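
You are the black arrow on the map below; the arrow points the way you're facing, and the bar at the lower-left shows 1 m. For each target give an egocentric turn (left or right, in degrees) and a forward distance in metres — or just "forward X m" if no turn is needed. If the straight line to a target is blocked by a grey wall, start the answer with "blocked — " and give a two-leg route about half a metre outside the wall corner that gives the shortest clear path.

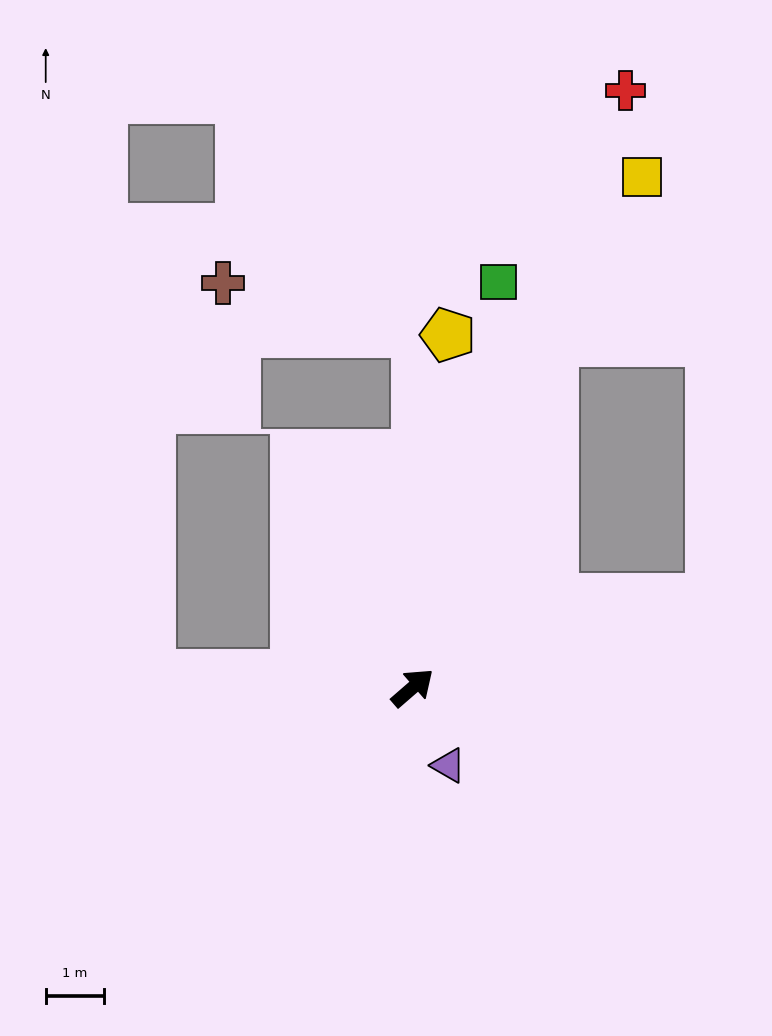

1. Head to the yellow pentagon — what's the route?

turn left 43°, forward 6.0 m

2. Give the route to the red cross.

turn left 29°, forward 10.8 m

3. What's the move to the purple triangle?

turn right 106°, forward 1.5 m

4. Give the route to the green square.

turn left 37°, forward 7.1 m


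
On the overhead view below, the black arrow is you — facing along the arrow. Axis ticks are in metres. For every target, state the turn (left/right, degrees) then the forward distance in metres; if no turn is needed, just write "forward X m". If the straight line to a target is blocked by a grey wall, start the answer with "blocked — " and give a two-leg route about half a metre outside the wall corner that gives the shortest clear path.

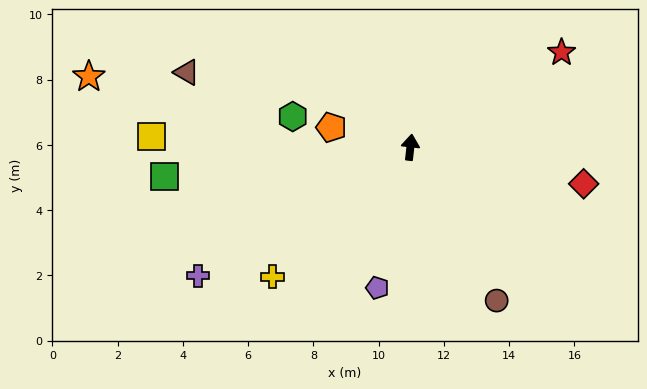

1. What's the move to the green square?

turn left 103°, forward 7.6 m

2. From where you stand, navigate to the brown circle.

turn right 144°, forward 5.4 m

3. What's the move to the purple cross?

turn left 128°, forward 7.6 m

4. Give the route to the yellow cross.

turn left 140°, forward 5.8 m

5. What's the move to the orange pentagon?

turn left 82°, forward 2.5 m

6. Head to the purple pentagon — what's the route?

turn left 173°, forward 4.4 m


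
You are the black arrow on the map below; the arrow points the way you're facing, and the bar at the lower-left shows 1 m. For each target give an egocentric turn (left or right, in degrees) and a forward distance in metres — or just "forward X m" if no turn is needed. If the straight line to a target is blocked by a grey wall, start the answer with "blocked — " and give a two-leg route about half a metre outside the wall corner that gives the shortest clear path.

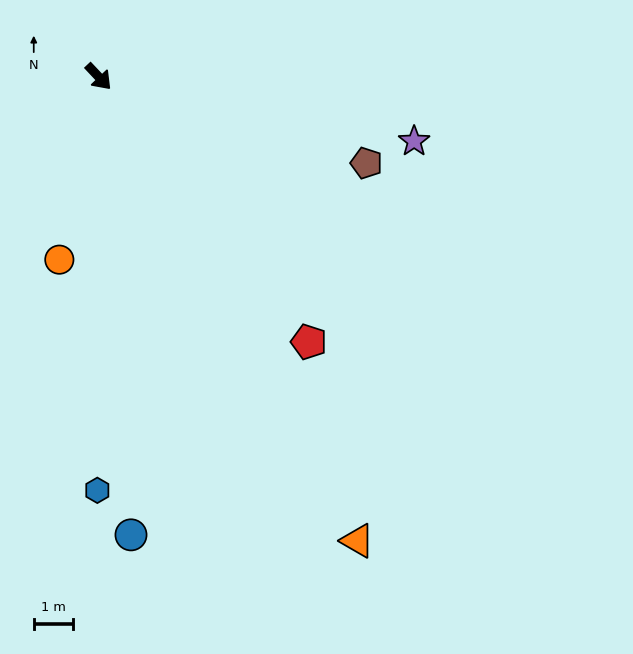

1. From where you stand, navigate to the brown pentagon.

turn left 29°, forward 7.2 m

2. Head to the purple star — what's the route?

turn left 35°, forward 8.2 m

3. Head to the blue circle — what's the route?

turn right 39°, forward 11.8 m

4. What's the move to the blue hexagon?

turn right 43°, forward 10.6 m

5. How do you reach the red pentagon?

turn right 5°, forward 8.7 m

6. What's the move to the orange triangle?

turn right 14°, forward 13.6 m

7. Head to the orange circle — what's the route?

turn right 55°, forward 4.8 m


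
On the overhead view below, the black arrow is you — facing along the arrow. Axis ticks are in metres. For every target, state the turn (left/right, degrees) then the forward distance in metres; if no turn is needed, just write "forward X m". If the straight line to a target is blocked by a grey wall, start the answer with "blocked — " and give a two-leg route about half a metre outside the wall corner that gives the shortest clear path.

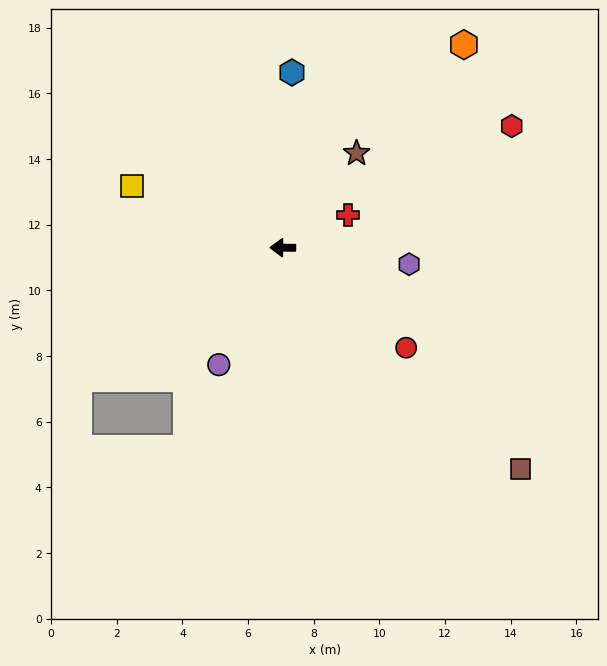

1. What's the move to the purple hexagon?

turn left 173°, forward 3.9 m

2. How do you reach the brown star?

turn right 127°, forward 3.7 m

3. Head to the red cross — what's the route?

turn right 153°, forward 2.2 m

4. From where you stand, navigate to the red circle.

turn left 141°, forward 4.8 m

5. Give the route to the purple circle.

turn left 62°, forward 4.1 m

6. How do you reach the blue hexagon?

turn right 92°, forward 5.3 m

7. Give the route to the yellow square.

turn right 22°, forward 5.0 m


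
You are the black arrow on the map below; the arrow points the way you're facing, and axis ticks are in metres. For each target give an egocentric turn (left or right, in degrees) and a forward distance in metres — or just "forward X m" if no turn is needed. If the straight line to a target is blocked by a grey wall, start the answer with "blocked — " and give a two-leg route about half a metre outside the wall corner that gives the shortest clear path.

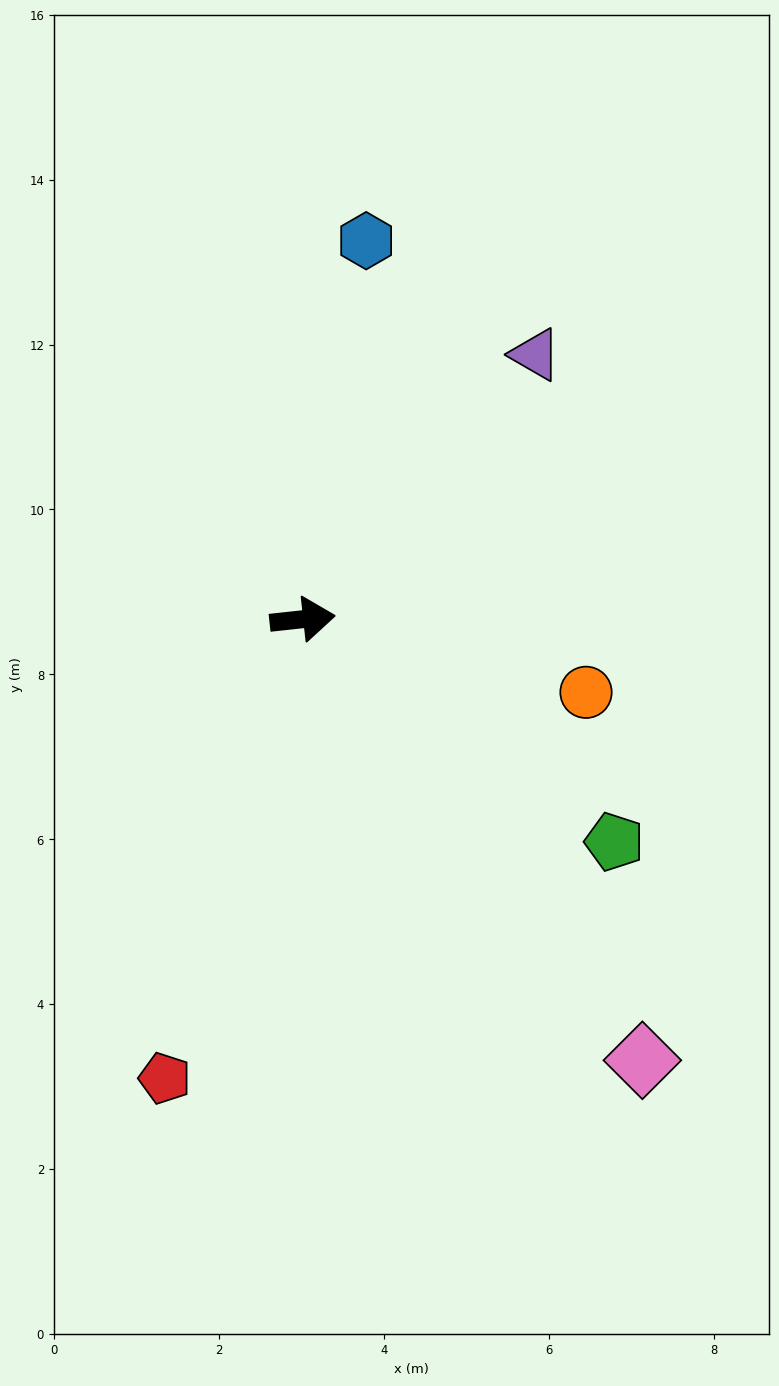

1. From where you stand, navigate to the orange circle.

turn right 21°, forward 3.6 m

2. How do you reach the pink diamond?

turn right 59°, forward 6.8 m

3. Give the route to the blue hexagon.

turn left 74°, forward 4.7 m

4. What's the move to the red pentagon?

turn right 113°, forward 5.8 m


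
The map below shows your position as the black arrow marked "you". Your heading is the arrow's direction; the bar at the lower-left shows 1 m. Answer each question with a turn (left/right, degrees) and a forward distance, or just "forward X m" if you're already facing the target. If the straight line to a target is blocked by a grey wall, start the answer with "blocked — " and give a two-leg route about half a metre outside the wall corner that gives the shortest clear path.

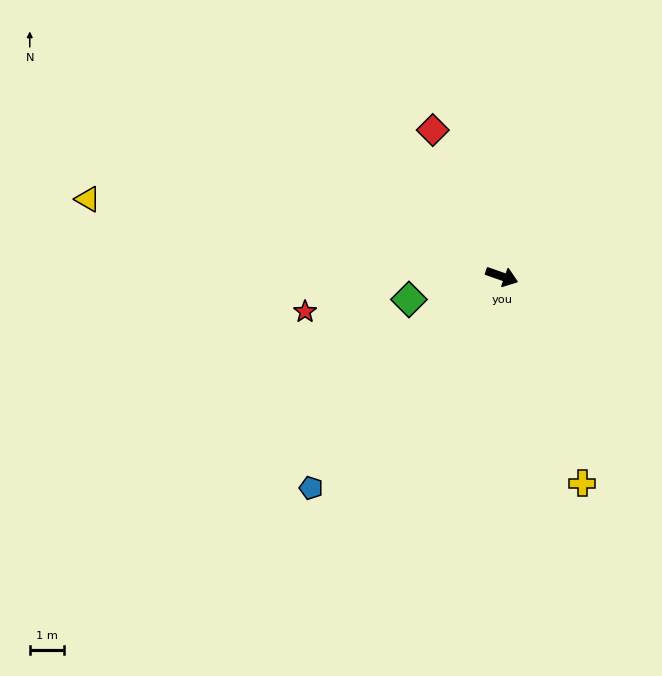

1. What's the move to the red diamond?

turn left 135°, forward 4.7 m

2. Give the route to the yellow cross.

turn right 49°, forward 6.4 m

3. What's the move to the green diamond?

turn right 147°, forward 2.8 m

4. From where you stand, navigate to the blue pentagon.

turn right 113°, forward 8.3 m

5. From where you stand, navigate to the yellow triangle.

turn right 171°, forward 12.2 m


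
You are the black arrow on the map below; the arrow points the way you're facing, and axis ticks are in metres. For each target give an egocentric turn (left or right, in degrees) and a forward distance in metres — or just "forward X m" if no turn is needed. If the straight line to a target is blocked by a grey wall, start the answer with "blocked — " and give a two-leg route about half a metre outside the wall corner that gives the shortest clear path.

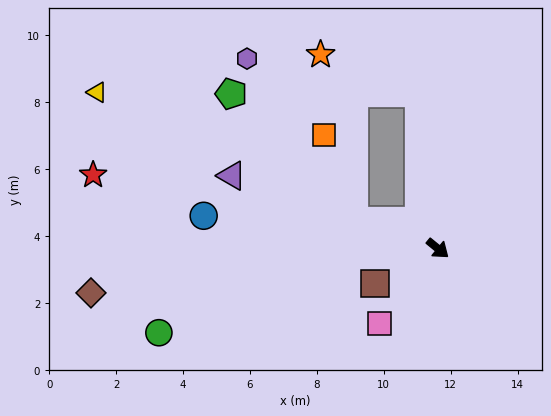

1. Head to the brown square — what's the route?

turn right 112°, forward 2.1 m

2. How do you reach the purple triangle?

turn right 160°, forward 6.5 m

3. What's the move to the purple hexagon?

blocked — turn right 159°, forward 2.6 m, then turn right 38°, forward 5.8 m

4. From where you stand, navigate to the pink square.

turn right 89°, forward 2.8 m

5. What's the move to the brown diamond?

turn right 133°, forward 10.5 m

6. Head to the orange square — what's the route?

blocked — turn right 159°, forward 2.6 m, then turn right 53°, forward 2.7 m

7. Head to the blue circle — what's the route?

turn right 149°, forward 7.1 m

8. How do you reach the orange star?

blocked — turn left 136°, forward 4.7 m, then turn left 62°, forward 3.2 m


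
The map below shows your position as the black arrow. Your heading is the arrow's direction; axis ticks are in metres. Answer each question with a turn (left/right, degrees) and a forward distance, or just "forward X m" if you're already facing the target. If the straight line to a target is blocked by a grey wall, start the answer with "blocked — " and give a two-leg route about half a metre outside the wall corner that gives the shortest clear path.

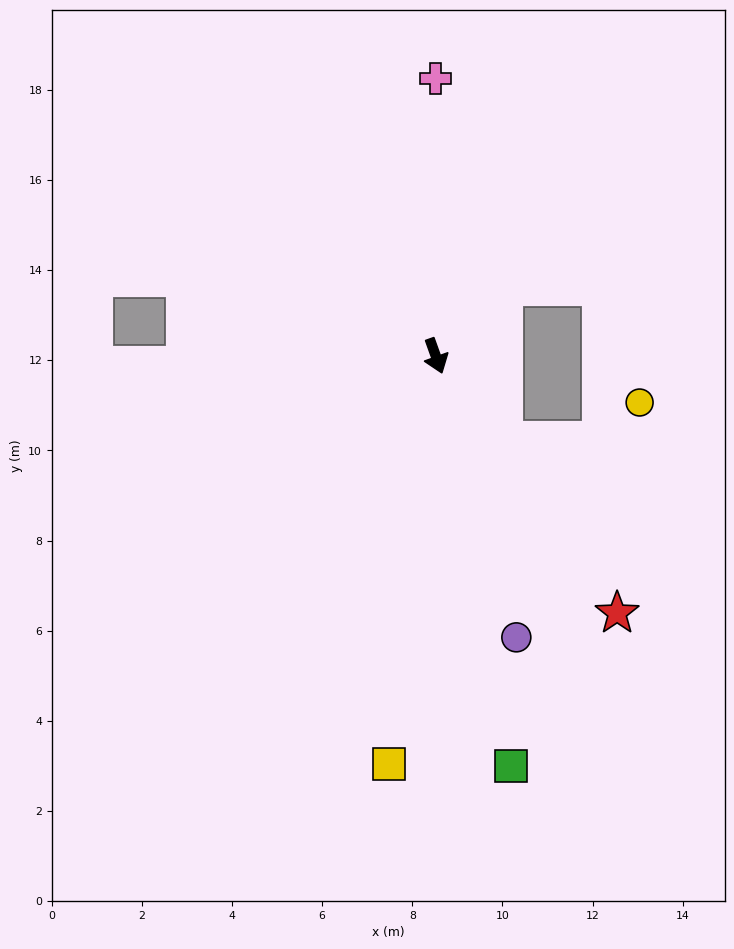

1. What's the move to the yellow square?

turn right 26°, forward 9.1 m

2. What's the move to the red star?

turn left 15°, forward 7.0 m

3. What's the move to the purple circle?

turn right 4°, forward 6.5 m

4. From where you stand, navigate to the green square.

turn right 9°, forward 9.2 m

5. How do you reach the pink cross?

turn left 160°, forward 6.2 m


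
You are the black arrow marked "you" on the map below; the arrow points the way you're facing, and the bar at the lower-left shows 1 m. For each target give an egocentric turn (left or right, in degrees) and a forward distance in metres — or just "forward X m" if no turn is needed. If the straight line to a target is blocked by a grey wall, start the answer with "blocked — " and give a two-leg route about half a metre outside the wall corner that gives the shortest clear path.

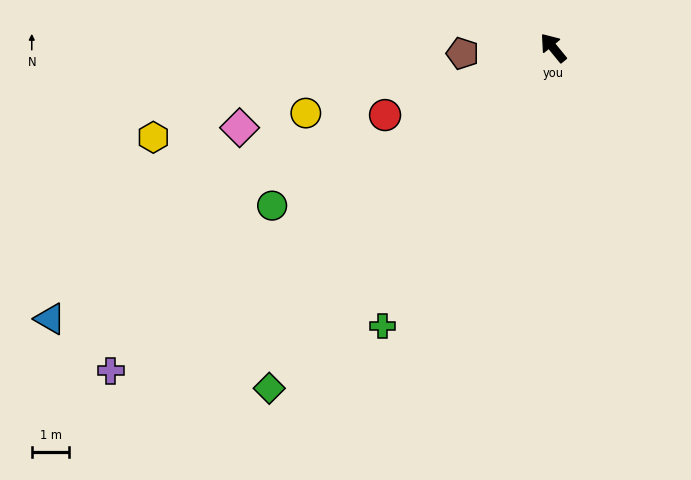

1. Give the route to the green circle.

turn left 80°, forward 8.6 m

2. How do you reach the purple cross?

turn left 87°, forward 14.6 m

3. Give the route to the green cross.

turn left 109°, forward 8.7 m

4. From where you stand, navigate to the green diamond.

turn left 101°, forward 11.8 m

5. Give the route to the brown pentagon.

turn left 54°, forward 2.4 m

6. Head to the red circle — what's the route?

turn left 73°, forward 4.8 m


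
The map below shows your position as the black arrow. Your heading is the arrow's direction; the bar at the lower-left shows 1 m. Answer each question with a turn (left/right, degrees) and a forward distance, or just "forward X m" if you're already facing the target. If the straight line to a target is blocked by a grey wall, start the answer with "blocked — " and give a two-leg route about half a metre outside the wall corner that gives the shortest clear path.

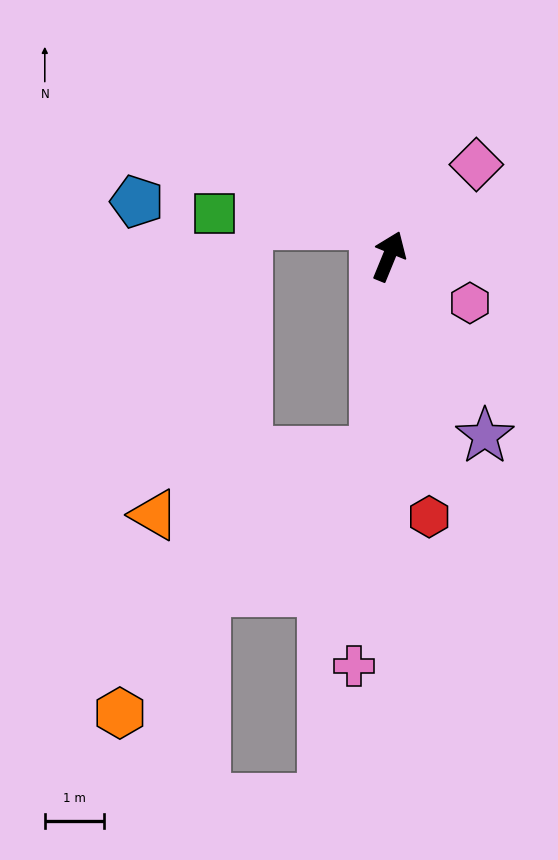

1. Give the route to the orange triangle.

blocked — turn right 162°, forward 3.3 m, then turn right 70°, forward 3.9 m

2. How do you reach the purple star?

turn right 130°, forward 3.5 m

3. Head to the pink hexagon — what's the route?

turn right 98°, forward 1.6 m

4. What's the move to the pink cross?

turn right 163°, forward 7.0 m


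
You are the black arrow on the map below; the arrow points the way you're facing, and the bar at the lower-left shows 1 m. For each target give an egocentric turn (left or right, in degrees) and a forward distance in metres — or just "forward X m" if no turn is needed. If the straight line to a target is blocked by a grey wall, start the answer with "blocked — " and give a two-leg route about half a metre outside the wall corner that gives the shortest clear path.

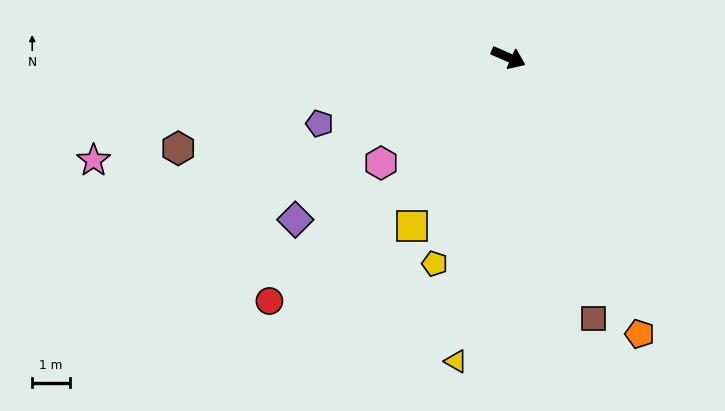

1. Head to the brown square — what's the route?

turn right 48°, forward 7.3 m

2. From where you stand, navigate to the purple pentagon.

turn right 137°, forward 5.3 m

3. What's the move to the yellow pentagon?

turn right 86°, forward 5.8 m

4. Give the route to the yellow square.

turn right 96°, forward 5.2 m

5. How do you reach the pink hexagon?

turn right 117°, forward 4.4 m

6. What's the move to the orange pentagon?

turn right 41°, forward 8.2 m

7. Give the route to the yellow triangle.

turn right 76°, forward 8.2 m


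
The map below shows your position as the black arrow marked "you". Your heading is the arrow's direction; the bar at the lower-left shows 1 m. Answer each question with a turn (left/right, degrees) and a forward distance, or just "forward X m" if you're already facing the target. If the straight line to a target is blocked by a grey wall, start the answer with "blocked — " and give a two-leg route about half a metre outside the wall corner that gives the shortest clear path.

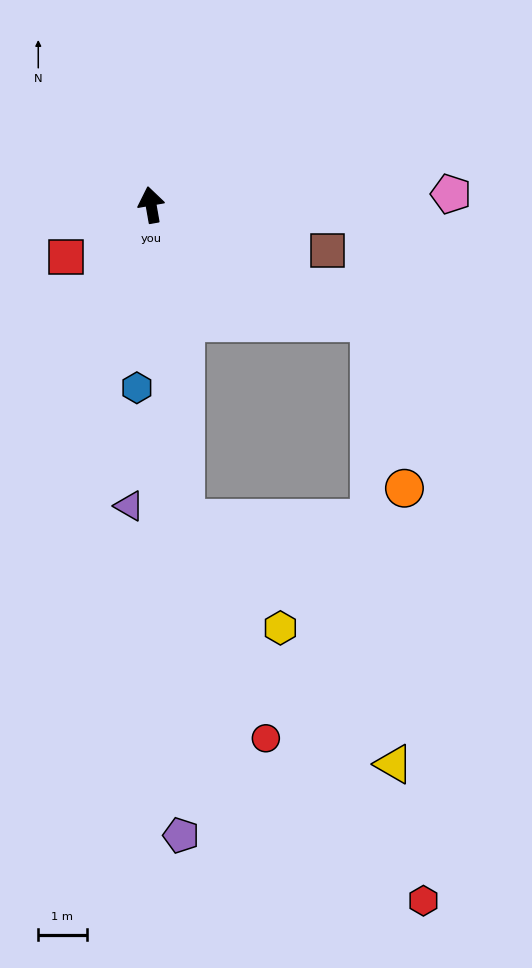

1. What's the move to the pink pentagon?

turn right 98°, forward 6.2 m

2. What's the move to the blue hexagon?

turn left 166°, forward 3.8 m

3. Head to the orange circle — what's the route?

blocked — turn right 128°, forward 5.1 m, then turn right 50°, forward 3.5 m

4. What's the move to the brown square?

turn right 114°, forward 3.8 m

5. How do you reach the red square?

turn left 112°, forward 2.1 m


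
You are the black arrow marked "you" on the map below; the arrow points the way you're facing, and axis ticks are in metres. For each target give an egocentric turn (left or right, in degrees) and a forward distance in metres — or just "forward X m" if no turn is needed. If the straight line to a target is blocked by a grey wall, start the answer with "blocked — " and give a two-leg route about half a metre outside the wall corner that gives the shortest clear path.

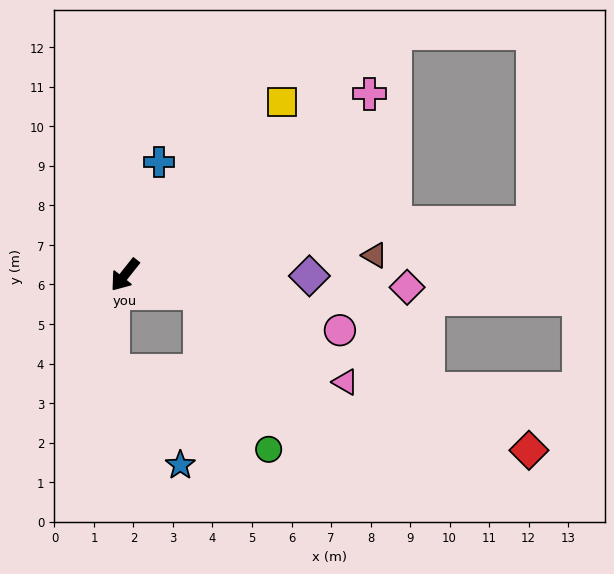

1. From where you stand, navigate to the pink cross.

turn left 165°, forward 7.7 m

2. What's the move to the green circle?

blocked — turn left 115°, forward 2.0 m, then turn right 53°, forward 4.3 m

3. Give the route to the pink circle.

turn left 114°, forward 5.6 m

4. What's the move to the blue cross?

turn right 158°, forward 3.0 m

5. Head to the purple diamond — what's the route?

turn left 128°, forward 4.7 m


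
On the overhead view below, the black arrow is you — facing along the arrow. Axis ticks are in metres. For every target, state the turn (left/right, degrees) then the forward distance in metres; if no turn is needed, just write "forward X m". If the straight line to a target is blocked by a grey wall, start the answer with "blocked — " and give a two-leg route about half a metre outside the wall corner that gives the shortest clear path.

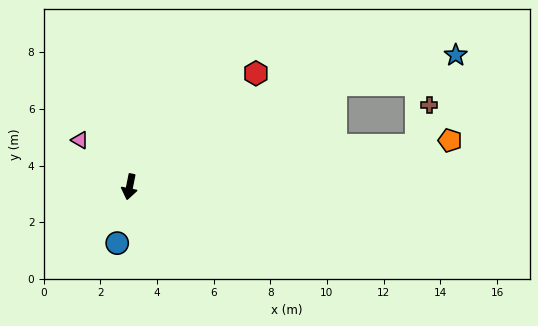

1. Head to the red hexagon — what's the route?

turn left 143°, forward 6.0 m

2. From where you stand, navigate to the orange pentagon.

turn left 109°, forward 11.4 m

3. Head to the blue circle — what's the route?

forward 2.0 m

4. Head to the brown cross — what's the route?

blocked — turn left 109°, forward 10.2 m, then turn left 65°, forward 1.5 m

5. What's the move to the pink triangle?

turn right 122°, forward 2.4 m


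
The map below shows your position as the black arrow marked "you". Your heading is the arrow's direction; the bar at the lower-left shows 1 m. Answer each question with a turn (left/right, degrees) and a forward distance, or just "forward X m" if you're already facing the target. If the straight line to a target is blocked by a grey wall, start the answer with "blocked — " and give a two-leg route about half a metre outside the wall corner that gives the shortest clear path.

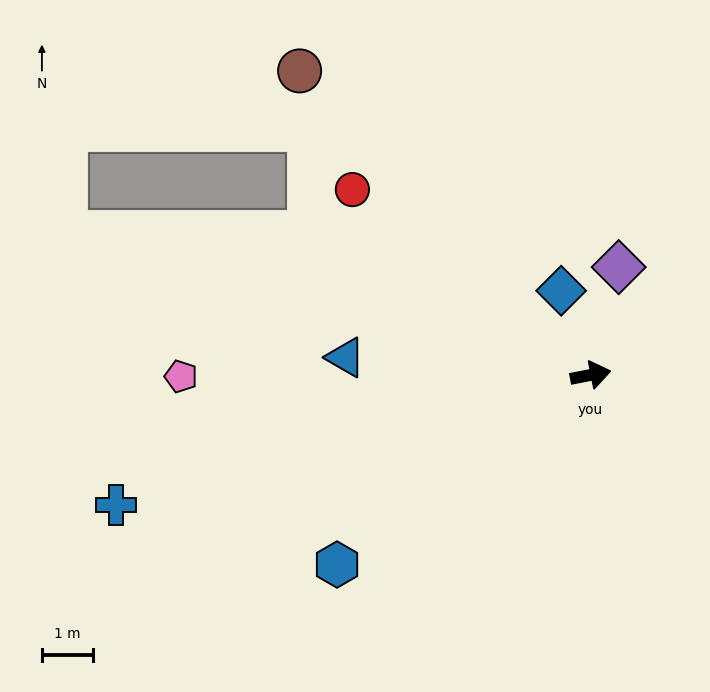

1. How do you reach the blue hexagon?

turn right 154°, forward 6.1 m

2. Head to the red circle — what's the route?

turn left 131°, forward 5.9 m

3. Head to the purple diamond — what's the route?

turn left 64°, forward 2.2 m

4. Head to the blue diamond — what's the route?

turn left 98°, forward 1.7 m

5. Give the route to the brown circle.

turn left 123°, forward 8.2 m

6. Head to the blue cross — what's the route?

turn right 176°, forward 9.6 m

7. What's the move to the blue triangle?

turn left 165°, forward 4.8 m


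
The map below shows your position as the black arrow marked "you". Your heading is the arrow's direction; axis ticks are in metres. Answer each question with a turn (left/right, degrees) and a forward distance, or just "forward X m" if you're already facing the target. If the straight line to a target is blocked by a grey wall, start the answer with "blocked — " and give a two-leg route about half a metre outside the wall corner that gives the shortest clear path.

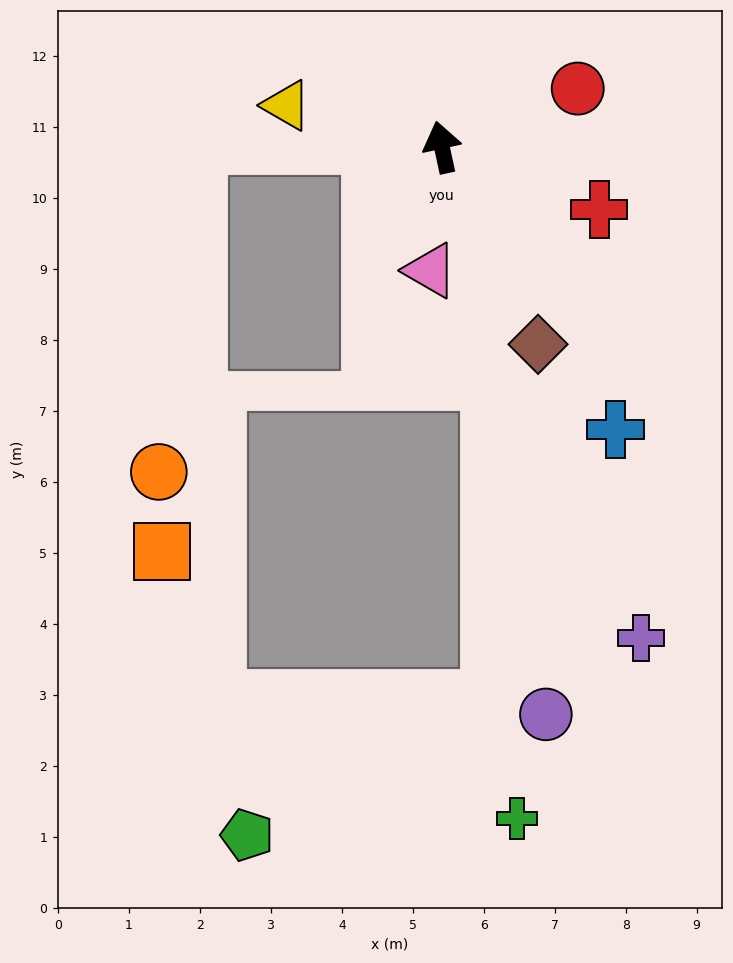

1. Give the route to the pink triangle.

turn left 162°, forward 1.7 m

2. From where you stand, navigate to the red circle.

turn right 79°, forward 2.1 m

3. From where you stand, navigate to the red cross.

turn right 124°, forward 2.4 m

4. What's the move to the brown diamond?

turn right 166°, forward 3.1 m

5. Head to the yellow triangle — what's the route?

turn left 63°, forward 2.3 m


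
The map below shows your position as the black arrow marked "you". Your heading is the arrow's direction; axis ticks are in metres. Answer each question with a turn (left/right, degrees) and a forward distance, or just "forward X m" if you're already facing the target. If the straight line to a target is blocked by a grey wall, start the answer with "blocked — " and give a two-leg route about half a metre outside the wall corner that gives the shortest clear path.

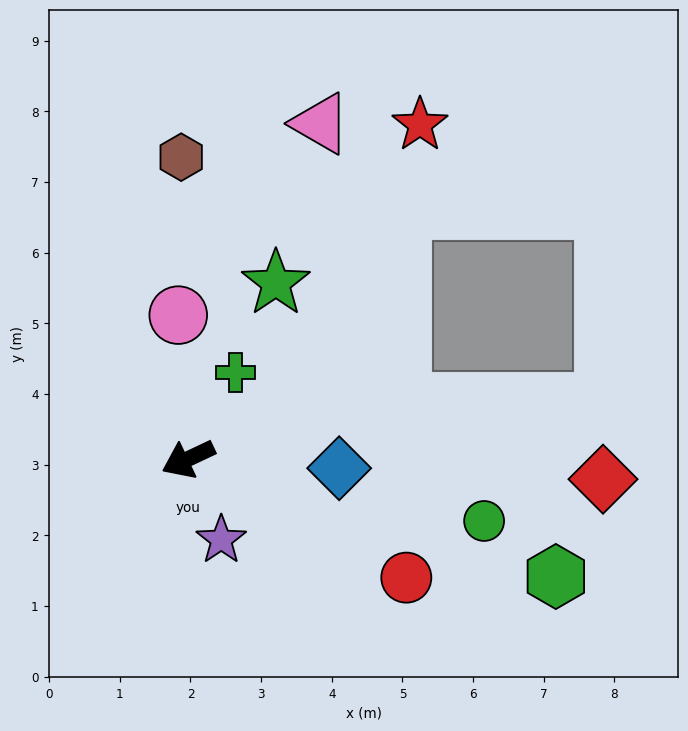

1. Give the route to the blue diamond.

turn left 151°, forward 2.1 m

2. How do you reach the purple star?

turn left 87°, forward 1.2 m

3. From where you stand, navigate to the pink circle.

turn right 111°, forward 2.0 m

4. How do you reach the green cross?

turn right 144°, forward 1.4 m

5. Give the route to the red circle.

turn left 126°, forward 3.5 m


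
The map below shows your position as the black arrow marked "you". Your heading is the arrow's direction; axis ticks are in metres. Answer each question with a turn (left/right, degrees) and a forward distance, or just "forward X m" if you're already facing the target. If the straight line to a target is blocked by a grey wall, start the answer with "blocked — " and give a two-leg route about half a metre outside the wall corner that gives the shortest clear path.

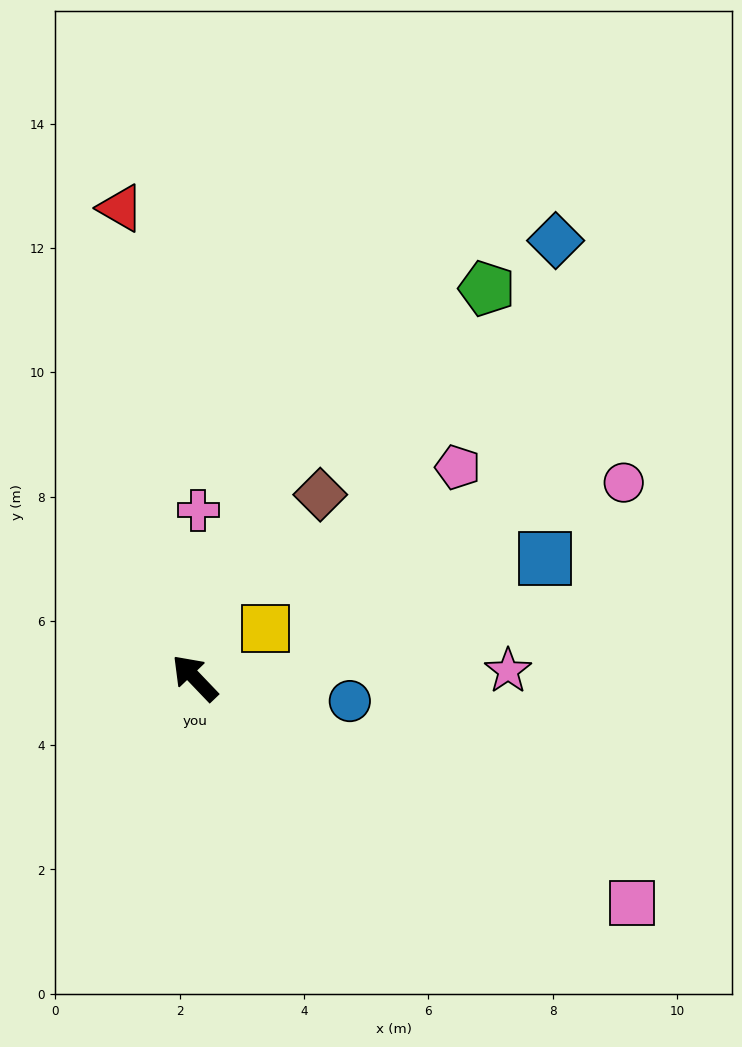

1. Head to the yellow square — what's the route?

turn right 99°, forward 1.4 m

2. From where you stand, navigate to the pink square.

turn right 161°, forward 7.9 m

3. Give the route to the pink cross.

turn right 45°, forward 2.7 m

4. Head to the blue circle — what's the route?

turn right 142°, forward 2.5 m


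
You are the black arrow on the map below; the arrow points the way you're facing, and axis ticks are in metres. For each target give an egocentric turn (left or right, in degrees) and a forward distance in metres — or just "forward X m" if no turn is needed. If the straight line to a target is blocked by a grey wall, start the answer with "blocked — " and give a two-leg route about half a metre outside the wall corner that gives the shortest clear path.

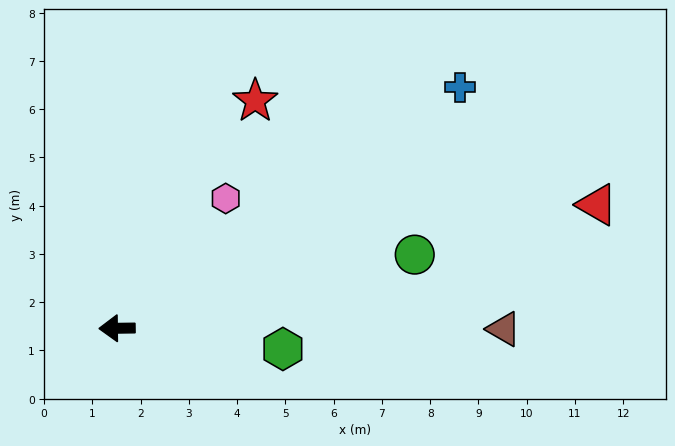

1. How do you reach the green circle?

turn right 167°, forward 6.4 m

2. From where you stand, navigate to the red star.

turn right 122°, forward 5.5 m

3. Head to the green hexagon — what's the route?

turn left 172°, forward 3.5 m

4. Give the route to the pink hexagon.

turn right 131°, forward 3.5 m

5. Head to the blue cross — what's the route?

turn right 146°, forward 8.7 m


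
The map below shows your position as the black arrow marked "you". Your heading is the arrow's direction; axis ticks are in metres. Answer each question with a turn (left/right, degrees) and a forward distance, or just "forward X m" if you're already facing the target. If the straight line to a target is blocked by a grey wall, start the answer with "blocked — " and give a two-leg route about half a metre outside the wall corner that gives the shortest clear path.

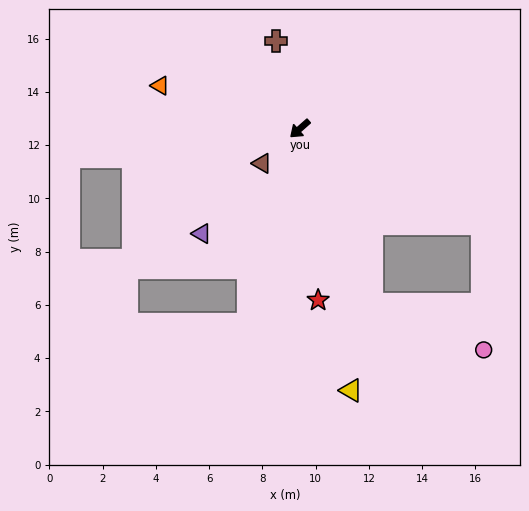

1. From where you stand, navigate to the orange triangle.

turn right 58°, forward 5.5 m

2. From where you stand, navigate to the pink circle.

blocked — turn left 71°, forward 7.1 m, then turn left 46°, forward 4.5 m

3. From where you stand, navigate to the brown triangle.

forward 1.9 m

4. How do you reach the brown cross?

turn right 116°, forward 3.4 m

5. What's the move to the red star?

turn left 55°, forward 6.5 m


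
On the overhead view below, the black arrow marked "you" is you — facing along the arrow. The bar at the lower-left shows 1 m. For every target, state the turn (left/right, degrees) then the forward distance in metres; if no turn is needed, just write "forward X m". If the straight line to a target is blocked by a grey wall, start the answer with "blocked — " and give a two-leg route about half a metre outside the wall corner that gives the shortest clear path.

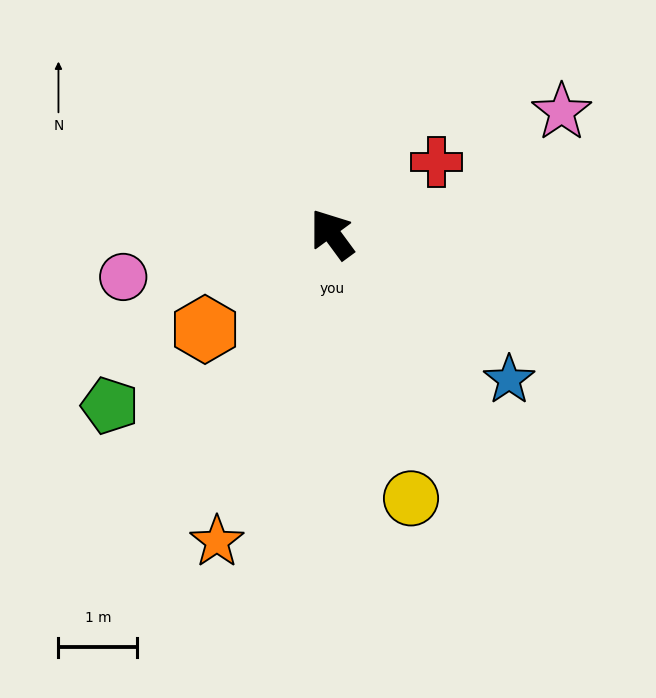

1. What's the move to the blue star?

turn right 166°, forward 2.9 m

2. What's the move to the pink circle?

turn left 65°, forward 2.7 m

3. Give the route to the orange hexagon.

turn left 91°, forward 2.0 m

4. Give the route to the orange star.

turn left 123°, forward 4.2 m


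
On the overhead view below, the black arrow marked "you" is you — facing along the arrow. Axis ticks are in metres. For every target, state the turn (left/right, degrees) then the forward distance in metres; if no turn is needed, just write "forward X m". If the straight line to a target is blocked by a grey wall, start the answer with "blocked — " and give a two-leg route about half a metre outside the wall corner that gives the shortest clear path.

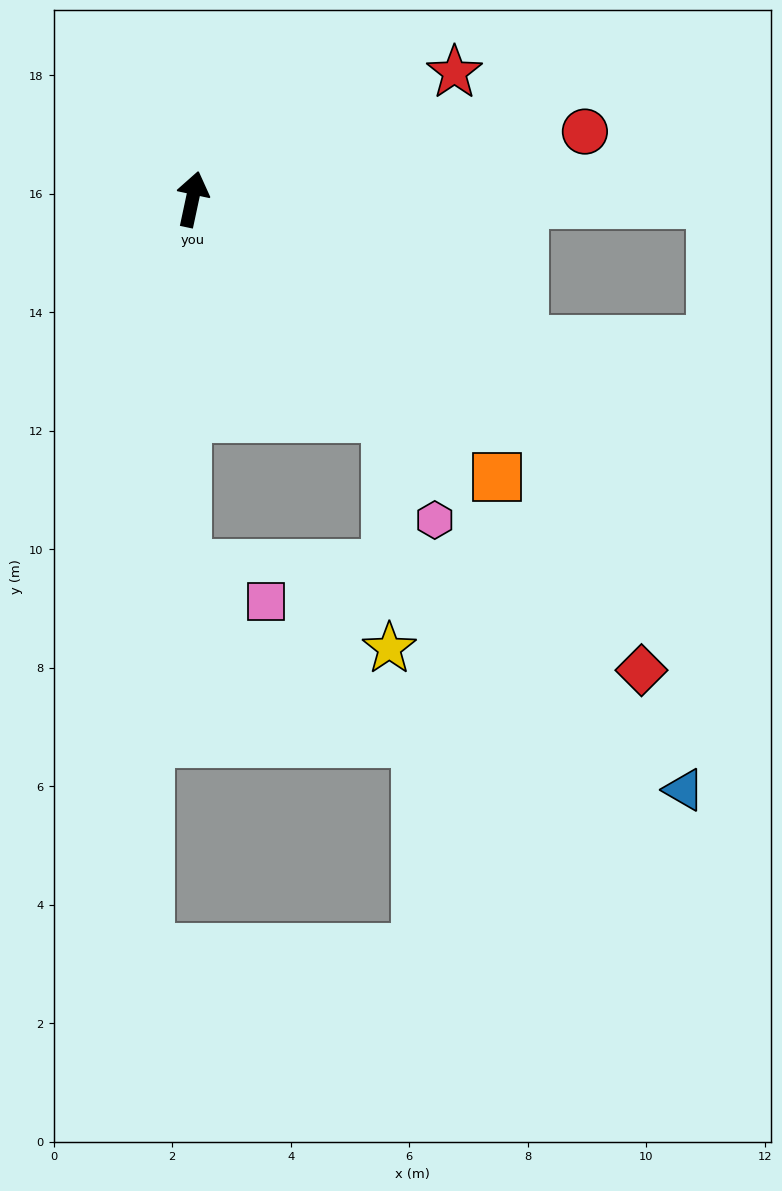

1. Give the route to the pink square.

blocked — turn right 169°, forward 6.2 m, then turn left 66°, forward 1.5 m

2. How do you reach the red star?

turn right 52°, forward 4.9 m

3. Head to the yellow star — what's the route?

blocked — turn right 126°, forward 4.9 m, then turn right 41°, forward 3.9 m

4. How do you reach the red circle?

turn right 68°, forward 6.7 m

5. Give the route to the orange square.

turn right 120°, forward 7.0 m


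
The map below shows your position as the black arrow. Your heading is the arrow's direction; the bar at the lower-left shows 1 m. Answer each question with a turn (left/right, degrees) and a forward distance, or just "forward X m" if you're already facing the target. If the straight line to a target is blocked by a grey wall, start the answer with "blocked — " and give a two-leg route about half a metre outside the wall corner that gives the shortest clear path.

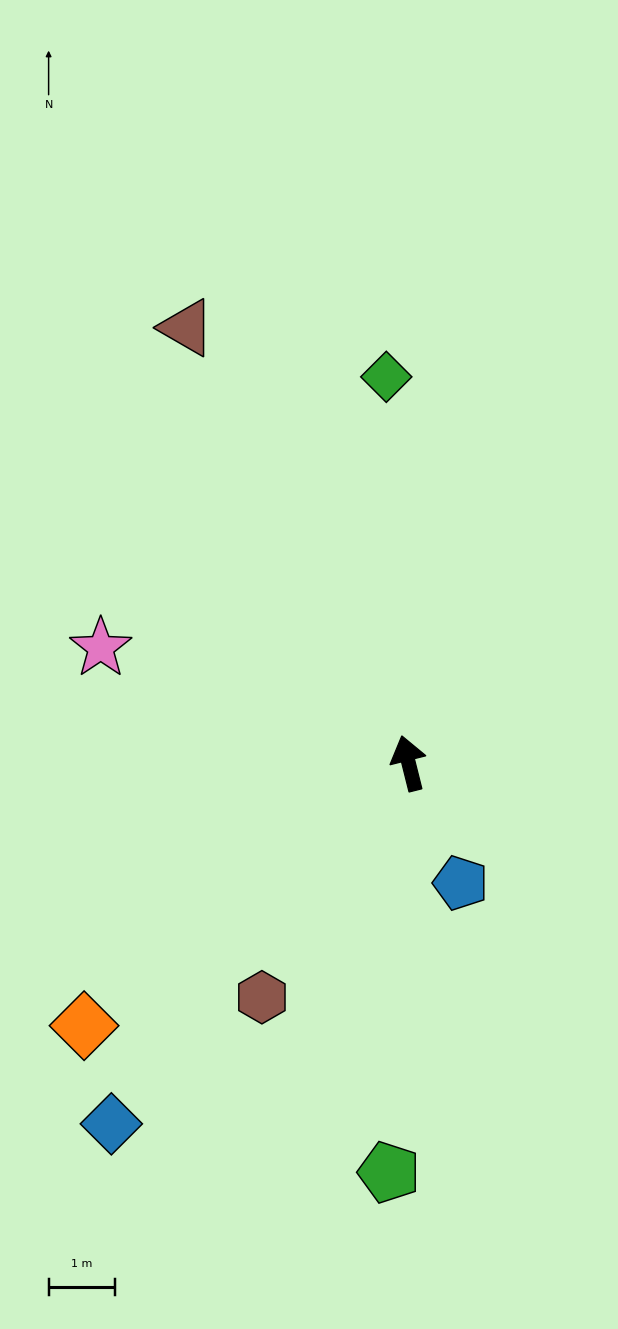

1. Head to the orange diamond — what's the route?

turn left 115°, forward 6.3 m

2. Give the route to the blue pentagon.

turn right 171°, forward 2.0 m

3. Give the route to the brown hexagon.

turn left 134°, forward 4.2 m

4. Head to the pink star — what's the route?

turn left 55°, forward 5.0 m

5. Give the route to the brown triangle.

turn left 13°, forward 7.4 m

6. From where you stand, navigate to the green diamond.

turn right 11°, forward 5.8 m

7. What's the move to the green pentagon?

turn left 163°, forward 6.2 m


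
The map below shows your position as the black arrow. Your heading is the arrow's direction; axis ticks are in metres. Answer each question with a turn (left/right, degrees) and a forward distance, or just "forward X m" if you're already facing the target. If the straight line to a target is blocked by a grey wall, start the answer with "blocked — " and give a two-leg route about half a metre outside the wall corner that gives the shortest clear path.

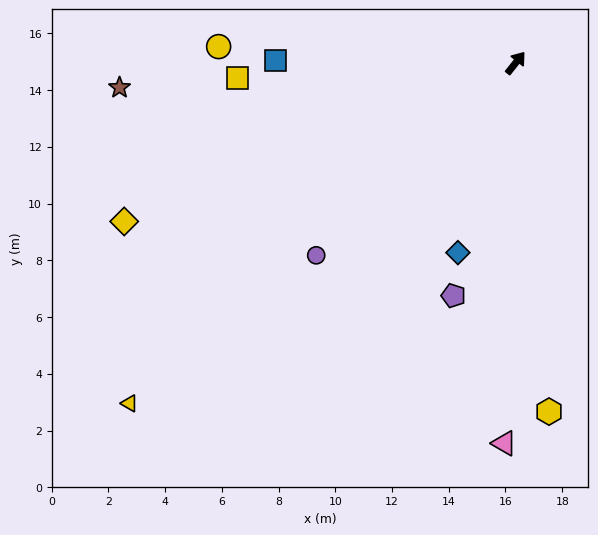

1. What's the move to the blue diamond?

turn right 158°, forward 7.0 m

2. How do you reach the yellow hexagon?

turn right 136°, forward 12.3 m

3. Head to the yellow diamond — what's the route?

turn left 150°, forward 14.9 m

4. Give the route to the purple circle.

turn left 172°, forward 9.8 m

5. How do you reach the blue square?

turn left 128°, forward 8.5 m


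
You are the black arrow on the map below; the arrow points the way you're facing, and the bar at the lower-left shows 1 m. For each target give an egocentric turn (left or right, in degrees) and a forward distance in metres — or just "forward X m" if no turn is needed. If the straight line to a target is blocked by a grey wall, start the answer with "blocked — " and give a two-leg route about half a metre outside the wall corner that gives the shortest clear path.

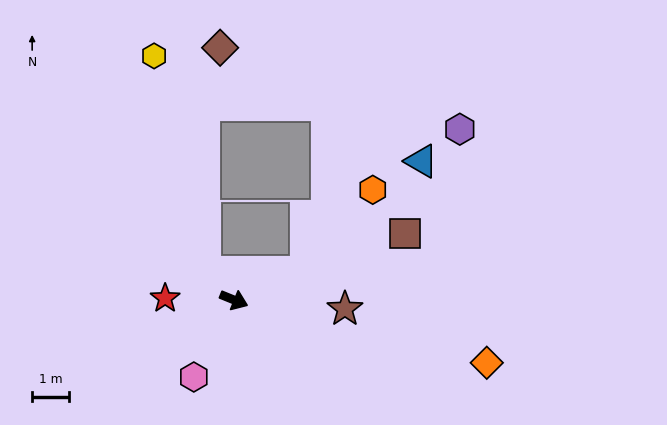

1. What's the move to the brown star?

turn left 18°, forward 3.0 m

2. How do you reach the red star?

turn right 159°, forward 1.9 m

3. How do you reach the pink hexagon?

turn right 95°, forward 2.3 m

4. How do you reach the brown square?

turn left 43°, forward 4.9 m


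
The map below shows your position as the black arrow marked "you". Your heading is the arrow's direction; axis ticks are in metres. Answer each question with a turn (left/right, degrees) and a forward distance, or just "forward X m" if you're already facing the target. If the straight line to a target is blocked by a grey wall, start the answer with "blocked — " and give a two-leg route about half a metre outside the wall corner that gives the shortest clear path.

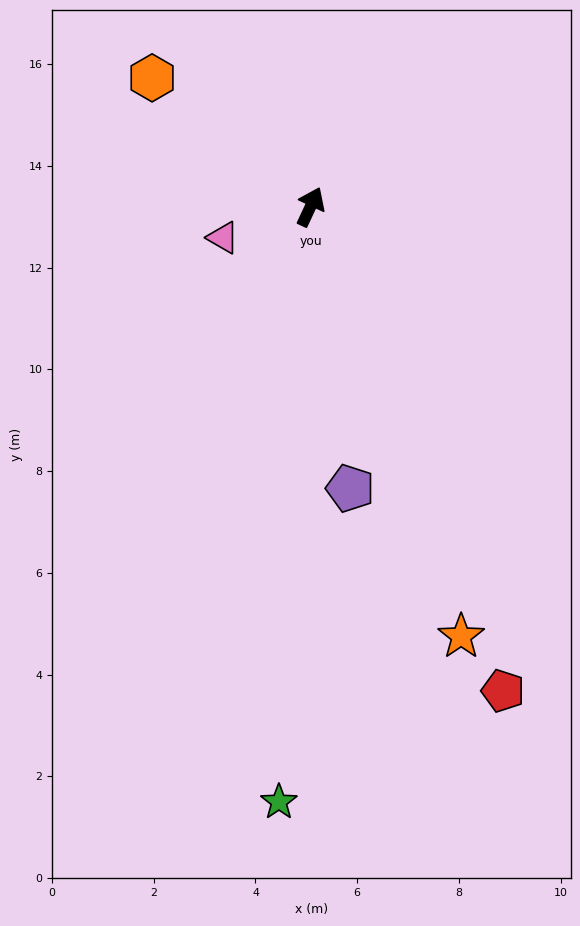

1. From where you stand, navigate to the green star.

turn right 158°, forward 11.7 m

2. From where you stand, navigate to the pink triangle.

turn left 134°, forward 1.8 m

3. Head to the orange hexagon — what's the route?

turn left 76°, forward 4.0 m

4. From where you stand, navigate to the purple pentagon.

turn right 147°, forward 5.6 m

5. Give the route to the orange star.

turn right 136°, forward 9.0 m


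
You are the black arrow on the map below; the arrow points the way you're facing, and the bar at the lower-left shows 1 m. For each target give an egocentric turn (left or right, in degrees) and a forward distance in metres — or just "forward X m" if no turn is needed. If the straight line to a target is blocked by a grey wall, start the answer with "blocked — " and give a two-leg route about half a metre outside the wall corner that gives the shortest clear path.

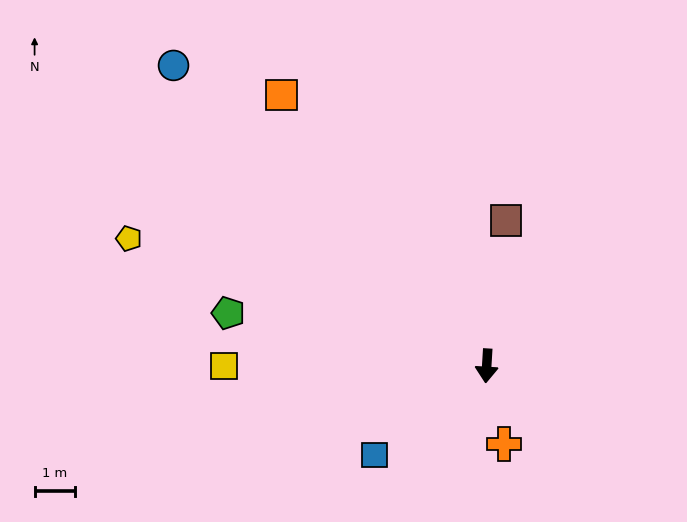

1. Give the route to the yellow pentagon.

turn right 106°, forward 9.4 m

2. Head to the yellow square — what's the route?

turn right 86°, forward 6.5 m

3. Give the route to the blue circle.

turn right 130°, forward 10.8 m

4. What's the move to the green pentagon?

turn right 98°, forward 6.6 m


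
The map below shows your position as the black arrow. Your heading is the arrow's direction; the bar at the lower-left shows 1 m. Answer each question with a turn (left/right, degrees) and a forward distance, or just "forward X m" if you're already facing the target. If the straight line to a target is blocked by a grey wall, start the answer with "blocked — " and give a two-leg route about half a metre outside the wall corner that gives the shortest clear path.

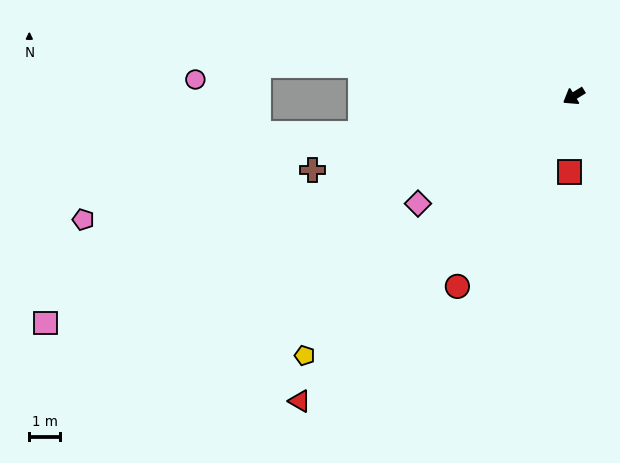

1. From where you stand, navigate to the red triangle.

turn left 16°, forward 13.3 m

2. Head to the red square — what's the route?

turn left 55°, forward 2.5 m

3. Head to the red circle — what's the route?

turn left 27°, forward 7.2 m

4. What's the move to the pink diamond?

turn left 3°, forward 6.1 m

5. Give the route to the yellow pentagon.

turn left 12°, forward 12.1 m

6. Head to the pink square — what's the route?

turn right 8°, forward 18.7 m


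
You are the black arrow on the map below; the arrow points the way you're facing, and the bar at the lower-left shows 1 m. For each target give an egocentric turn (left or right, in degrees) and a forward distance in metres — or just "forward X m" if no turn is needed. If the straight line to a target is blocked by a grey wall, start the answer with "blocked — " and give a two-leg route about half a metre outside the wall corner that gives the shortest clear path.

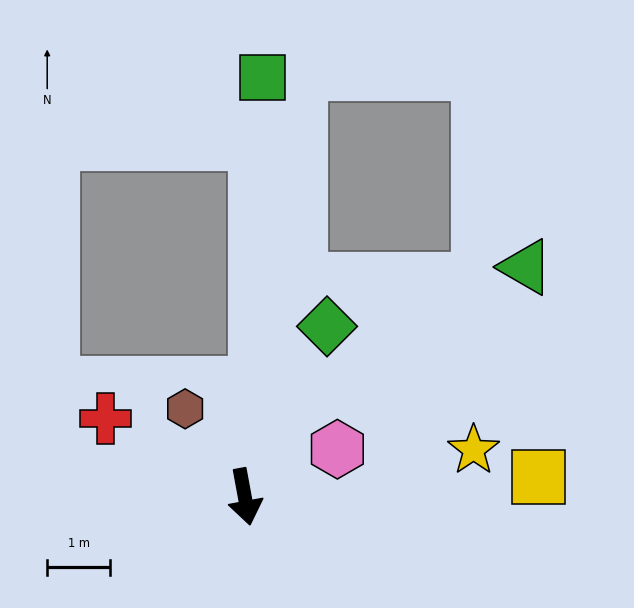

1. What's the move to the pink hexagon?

turn left 107°, forward 1.6 m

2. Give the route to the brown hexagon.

turn right 156°, forward 1.7 m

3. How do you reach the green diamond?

turn left 144°, forward 3.0 m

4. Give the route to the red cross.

turn right 130°, forward 2.5 m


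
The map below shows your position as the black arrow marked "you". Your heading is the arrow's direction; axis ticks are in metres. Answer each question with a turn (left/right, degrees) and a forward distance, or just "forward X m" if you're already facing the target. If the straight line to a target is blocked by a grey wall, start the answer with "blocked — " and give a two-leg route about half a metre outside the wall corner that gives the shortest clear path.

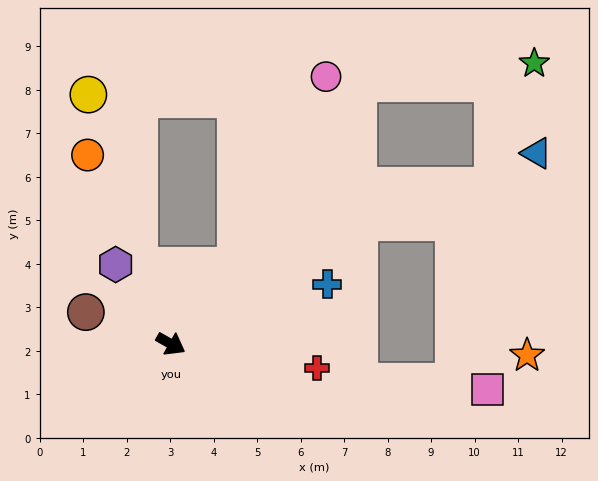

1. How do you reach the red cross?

turn left 20°, forward 3.4 m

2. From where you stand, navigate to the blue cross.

turn left 50°, forward 3.8 m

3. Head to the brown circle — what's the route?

turn right 171°, forward 2.1 m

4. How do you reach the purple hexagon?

turn left 154°, forward 2.2 m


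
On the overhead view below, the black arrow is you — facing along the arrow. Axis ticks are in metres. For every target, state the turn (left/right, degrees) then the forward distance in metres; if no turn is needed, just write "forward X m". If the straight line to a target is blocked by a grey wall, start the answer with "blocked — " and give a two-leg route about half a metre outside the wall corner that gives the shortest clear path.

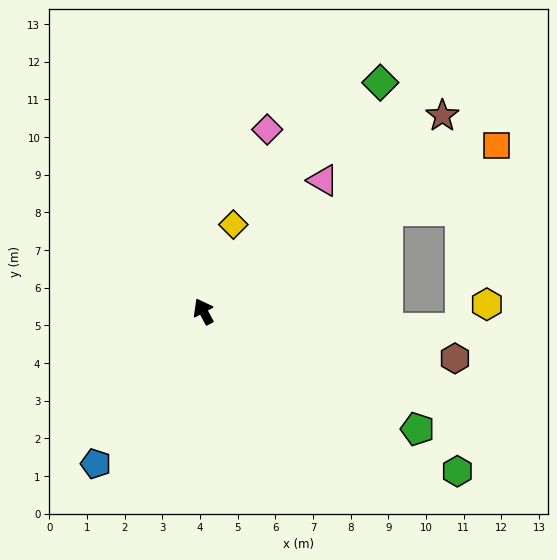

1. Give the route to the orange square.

turn right 89°, forward 8.9 m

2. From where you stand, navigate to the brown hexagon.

turn right 129°, forward 6.8 m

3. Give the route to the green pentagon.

turn right 147°, forward 6.5 m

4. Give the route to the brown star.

turn right 79°, forward 8.2 m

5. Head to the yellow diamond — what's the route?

turn right 47°, forward 2.4 m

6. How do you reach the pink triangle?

turn right 71°, forward 4.7 m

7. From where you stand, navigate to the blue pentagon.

turn left 117°, forward 5.0 m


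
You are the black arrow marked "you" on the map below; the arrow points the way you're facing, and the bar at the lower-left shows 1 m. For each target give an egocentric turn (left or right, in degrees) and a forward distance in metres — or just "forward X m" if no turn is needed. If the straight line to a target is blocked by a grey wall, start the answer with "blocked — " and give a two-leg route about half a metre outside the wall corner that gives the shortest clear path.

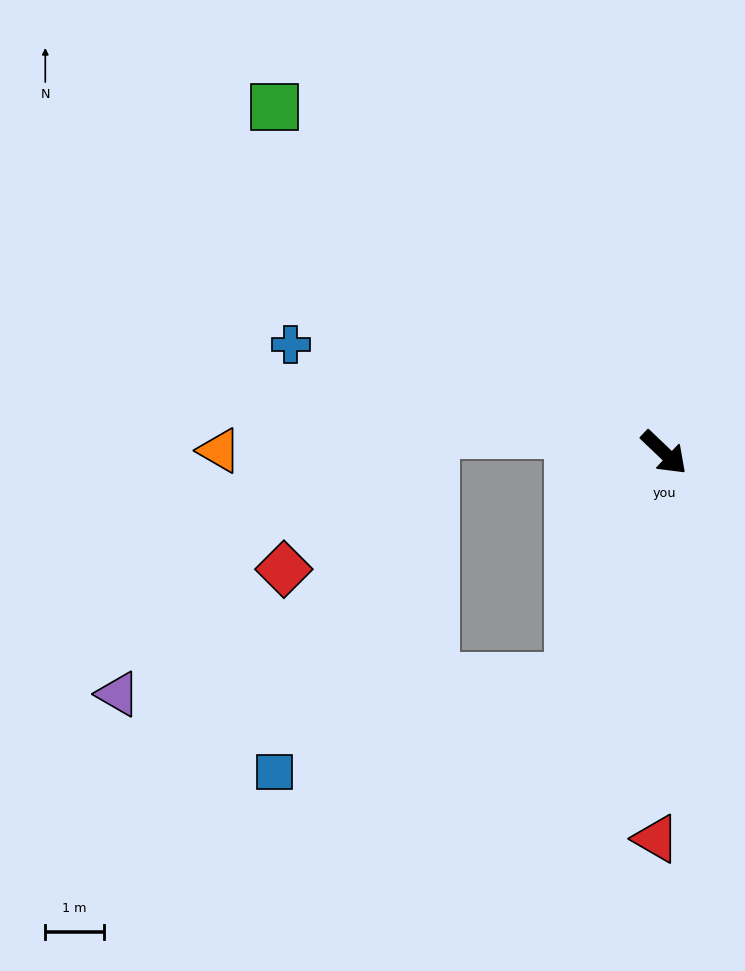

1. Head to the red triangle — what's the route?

turn right 48°, forward 6.6 m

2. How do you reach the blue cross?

turn right 153°, forward 6.6 m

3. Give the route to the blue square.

blocked — turn right 69°, forward 4.2 m, then turn right 50°, forward 5.3 m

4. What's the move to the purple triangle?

blocked — turn right 69°, forward 4.2 m, then turn right 65°, forward 7.7 m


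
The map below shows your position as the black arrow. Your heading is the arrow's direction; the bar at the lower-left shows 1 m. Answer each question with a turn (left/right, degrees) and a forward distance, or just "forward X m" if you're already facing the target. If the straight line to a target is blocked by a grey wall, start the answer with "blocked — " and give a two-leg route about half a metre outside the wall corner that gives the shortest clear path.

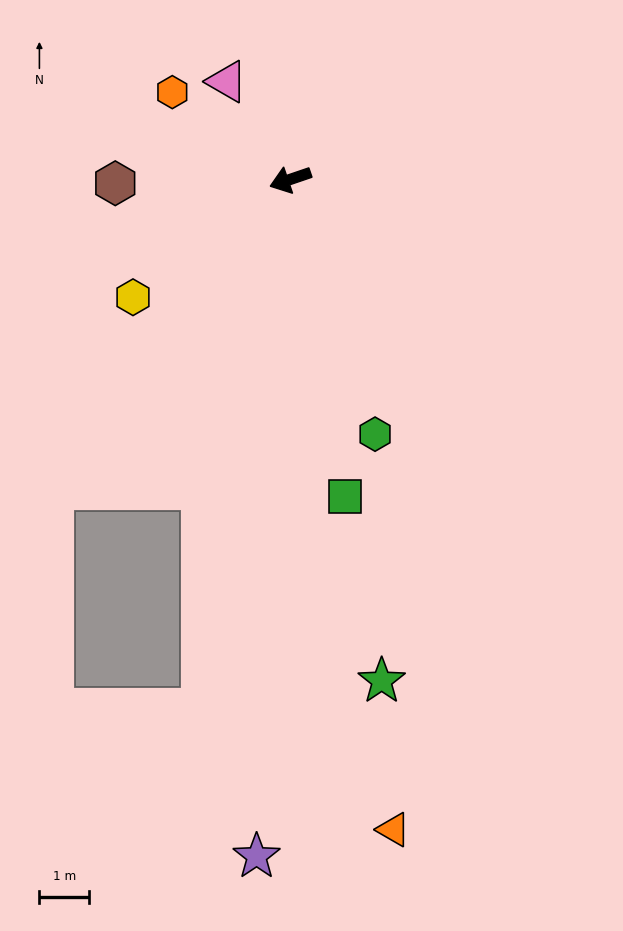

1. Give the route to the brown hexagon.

turn right 18°, forward 3.5 m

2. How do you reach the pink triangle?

turn right 76°, forward 2.3 m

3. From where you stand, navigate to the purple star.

turn left 68°, forward 13.7 m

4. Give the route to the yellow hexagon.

turn left 18°, forward 4.0 m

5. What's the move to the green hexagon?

turn left 90°, forward 5.4 m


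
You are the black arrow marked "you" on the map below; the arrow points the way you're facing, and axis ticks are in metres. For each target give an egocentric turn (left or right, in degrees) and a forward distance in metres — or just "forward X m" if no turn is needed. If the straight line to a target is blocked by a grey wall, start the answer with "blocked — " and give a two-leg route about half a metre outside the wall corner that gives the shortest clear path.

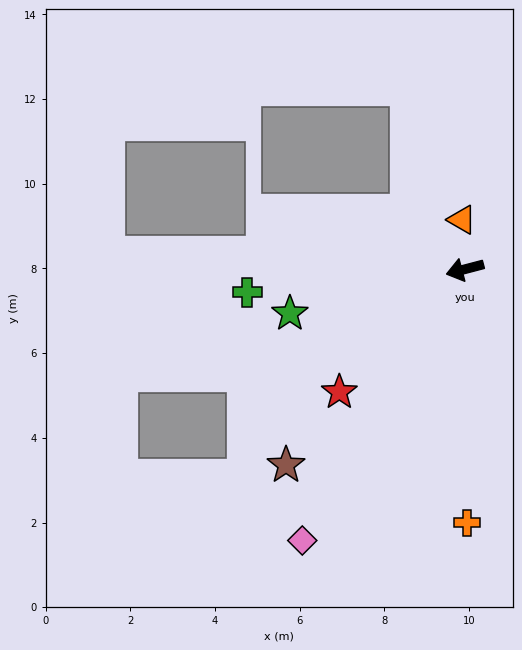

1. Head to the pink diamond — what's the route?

turn left 44°, forward 7.5 m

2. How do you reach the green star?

forward 4.3 m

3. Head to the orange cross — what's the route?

turn left 76°, forward 6.0 m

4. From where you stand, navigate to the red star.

turn left 30°, forward 4.1 m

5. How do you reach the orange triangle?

turn right 101°, forward 1.2 m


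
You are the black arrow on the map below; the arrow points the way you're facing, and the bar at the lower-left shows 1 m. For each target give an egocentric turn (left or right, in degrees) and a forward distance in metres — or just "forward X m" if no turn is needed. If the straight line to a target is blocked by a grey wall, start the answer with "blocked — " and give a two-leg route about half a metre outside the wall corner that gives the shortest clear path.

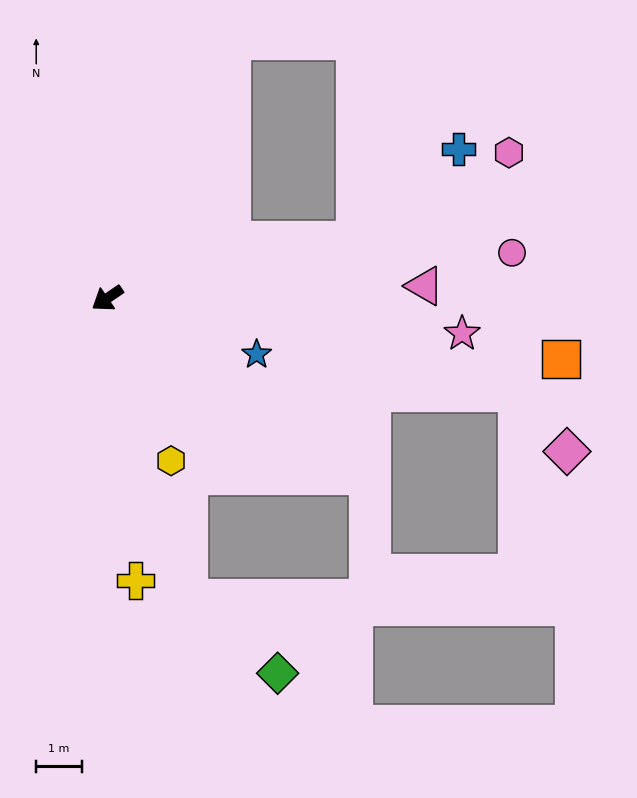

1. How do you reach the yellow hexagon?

turn left 77°, forward 3.8 m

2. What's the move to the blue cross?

blocked — turn left 159°, forward 5.6 m, then turn left 28°, forward 3.0 m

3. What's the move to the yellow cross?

turn left 61°, forward 6.2 m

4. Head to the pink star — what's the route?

turn left 140°, forward 7.8 m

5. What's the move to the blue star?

turn left 125°, forward 3.5 m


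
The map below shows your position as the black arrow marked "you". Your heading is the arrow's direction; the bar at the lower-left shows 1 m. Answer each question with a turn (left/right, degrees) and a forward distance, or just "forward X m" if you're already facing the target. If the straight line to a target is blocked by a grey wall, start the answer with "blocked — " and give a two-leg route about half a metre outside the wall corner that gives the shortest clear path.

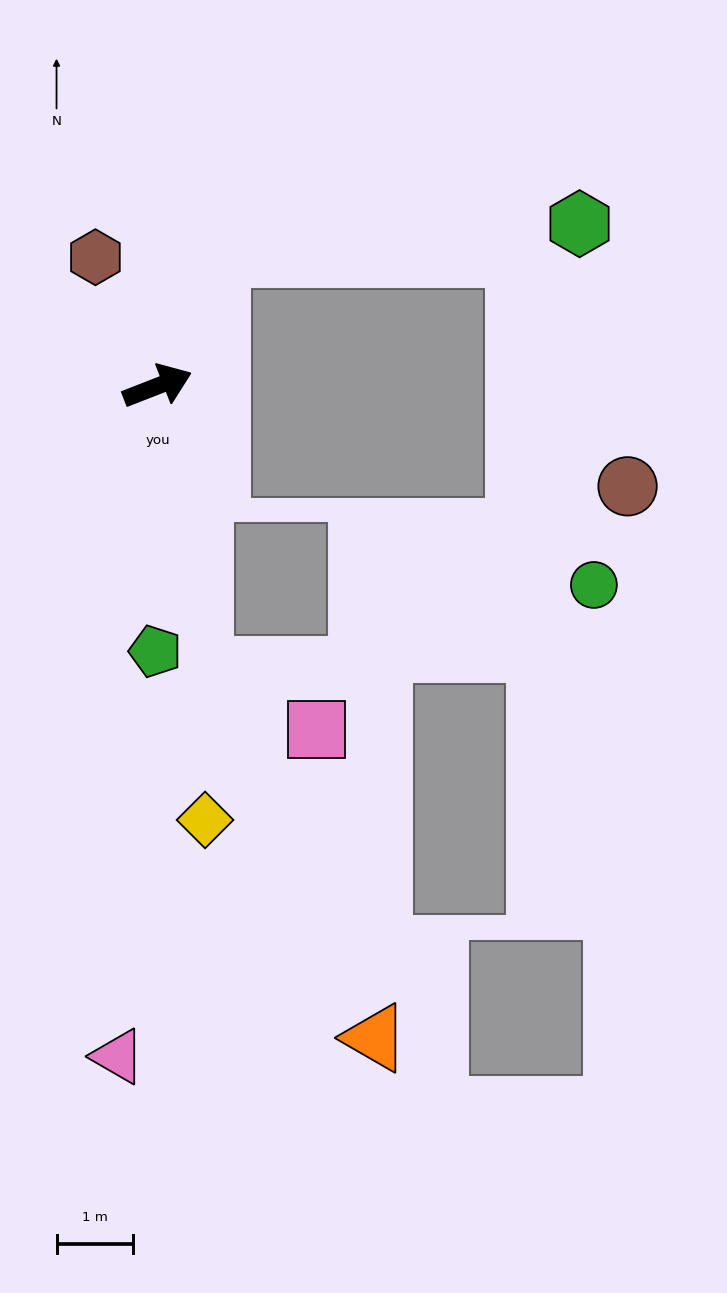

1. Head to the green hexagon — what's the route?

blocked — turn left 44°, forward 1.9 m, then turn right 60°, forward 4.7 m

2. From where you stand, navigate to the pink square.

blocked — turn right 103°, forward 3.8 m, then turn left 54°, forward 1.7 m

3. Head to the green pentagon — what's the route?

turn right 112°, forward 3.5 m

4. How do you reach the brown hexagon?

turn left 94°, forward 1.9 m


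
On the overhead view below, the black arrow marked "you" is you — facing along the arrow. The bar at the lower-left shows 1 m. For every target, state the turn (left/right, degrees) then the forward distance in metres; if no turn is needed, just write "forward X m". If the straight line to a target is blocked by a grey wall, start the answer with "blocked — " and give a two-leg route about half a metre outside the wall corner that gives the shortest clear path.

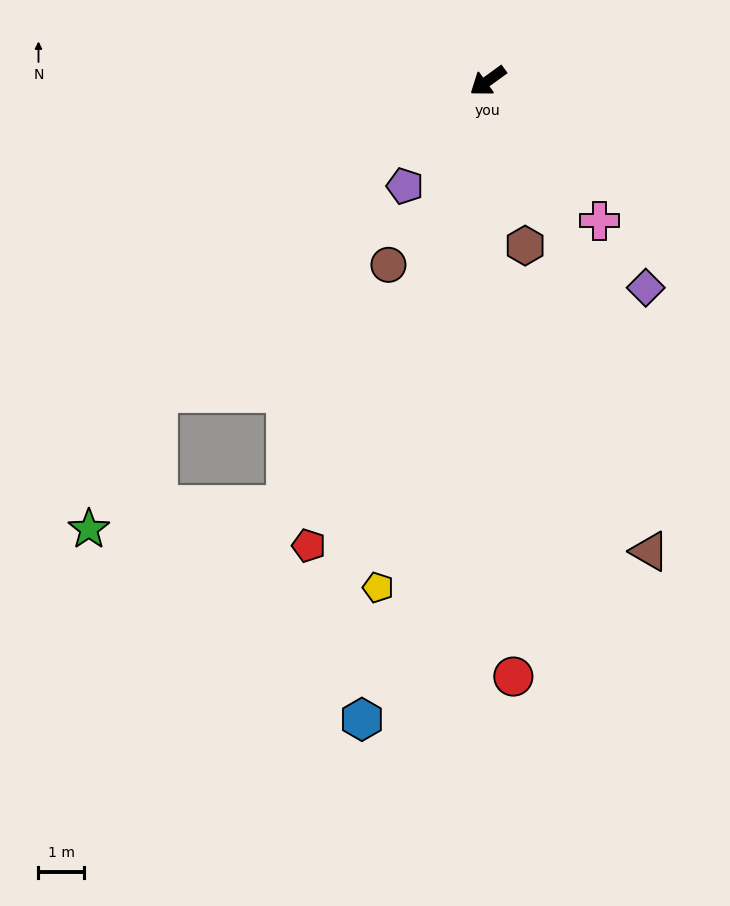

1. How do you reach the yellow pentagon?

turn left 42°, forward 11.4 m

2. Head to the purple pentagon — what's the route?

turn left 16°, forward 2.9 m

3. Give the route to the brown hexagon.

turn left 67°, forward 3.7 m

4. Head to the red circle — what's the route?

turn left 56°, forward 13.1 m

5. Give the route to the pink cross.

turn left 93°, forward 3.9 m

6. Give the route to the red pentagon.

turn left 33°, forward 10.9 m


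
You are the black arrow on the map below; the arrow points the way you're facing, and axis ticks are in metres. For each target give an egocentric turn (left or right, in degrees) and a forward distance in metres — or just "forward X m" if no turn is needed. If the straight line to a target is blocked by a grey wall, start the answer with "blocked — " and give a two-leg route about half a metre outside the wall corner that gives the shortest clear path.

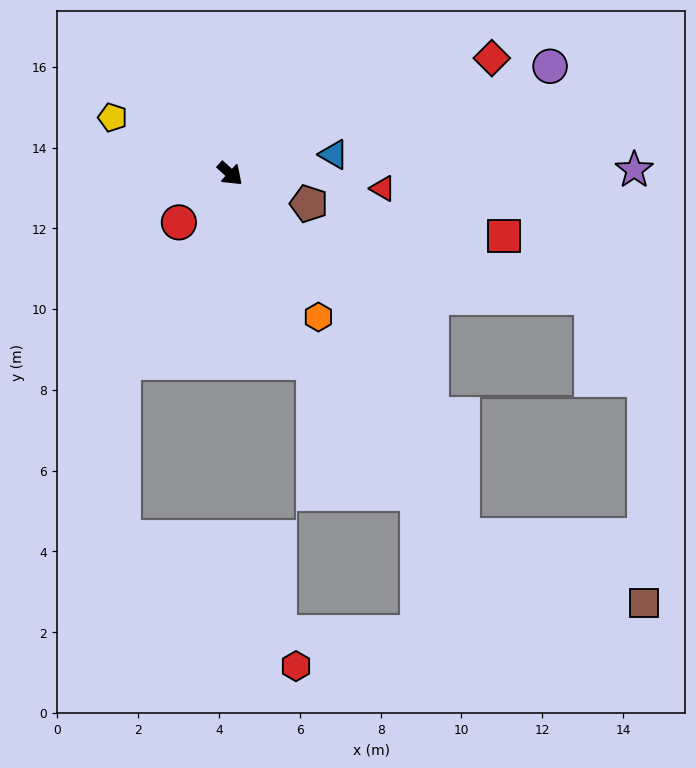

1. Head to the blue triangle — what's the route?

turn left 53°, forward 2.6 m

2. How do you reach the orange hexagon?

turn right 16°, forward 4.2 m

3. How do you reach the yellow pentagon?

turn right 163°, forward 3.2 m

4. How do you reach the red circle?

turn right 94°, forward 1.7 m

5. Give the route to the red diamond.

turn left 66°, forward 7.1 m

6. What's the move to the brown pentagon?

turn left 22°, forward 2.1 m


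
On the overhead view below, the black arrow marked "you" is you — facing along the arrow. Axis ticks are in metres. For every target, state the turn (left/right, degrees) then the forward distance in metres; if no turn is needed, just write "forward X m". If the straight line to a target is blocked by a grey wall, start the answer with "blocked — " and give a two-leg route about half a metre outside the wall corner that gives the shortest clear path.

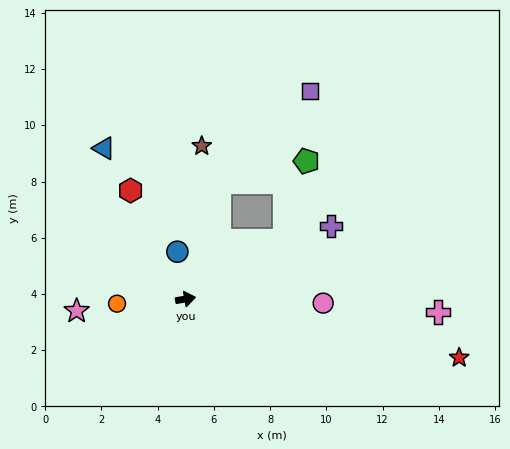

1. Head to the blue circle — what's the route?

turn left 90°, forward 1.7 m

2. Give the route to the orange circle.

turn left 174°, forward 2.4 m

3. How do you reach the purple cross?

turn left 17°, forward 5.8 m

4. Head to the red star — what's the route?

turn right 22°, forward 10.0 m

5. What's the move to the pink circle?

turn right 12°, forward 4.9 m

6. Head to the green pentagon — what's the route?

blocked — turn left 21°, forward 4.1 m, then turn left 44°, forward 2.9 m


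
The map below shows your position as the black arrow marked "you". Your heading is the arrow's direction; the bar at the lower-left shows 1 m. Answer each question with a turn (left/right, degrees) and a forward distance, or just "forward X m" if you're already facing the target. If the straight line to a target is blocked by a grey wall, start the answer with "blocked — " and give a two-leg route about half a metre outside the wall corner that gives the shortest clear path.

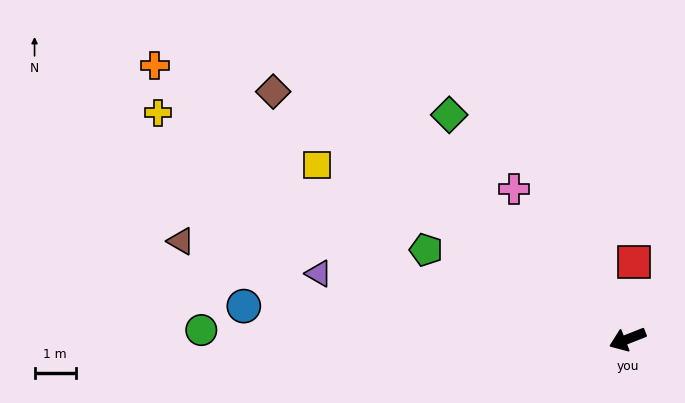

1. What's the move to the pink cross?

turn right 74°, forward 4.6 m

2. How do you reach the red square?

turn right 116°, forward 1.9 m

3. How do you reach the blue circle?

turn right 26°, forward 9.3 m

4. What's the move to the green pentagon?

turn right 45°, forward 5.3 m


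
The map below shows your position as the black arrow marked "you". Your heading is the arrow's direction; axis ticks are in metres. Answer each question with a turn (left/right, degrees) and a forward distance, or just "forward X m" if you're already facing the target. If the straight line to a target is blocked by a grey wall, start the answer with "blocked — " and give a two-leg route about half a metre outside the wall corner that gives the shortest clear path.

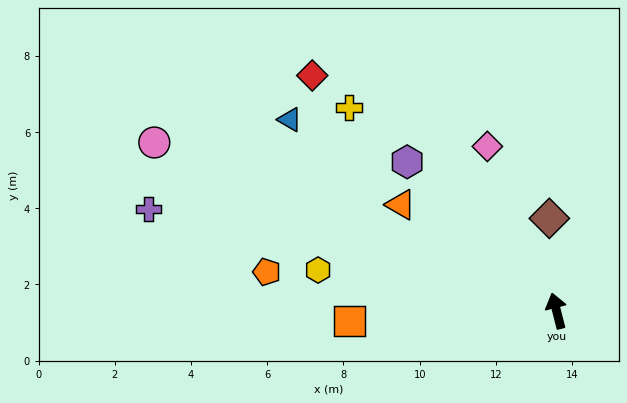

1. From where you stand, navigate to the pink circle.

turn left 53°, forward 11.4 m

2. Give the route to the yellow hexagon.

turn left 66°, forward 6.3 m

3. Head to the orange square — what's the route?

turn left 79°, forward 5.4 m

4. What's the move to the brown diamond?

turn right 10°, forward 2.4 m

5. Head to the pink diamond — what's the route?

turn left 9°, forward 4.7 m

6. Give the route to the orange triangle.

turn left 41°, forward 4.9 m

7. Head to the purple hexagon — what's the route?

turn left 31°, forward 5.5 m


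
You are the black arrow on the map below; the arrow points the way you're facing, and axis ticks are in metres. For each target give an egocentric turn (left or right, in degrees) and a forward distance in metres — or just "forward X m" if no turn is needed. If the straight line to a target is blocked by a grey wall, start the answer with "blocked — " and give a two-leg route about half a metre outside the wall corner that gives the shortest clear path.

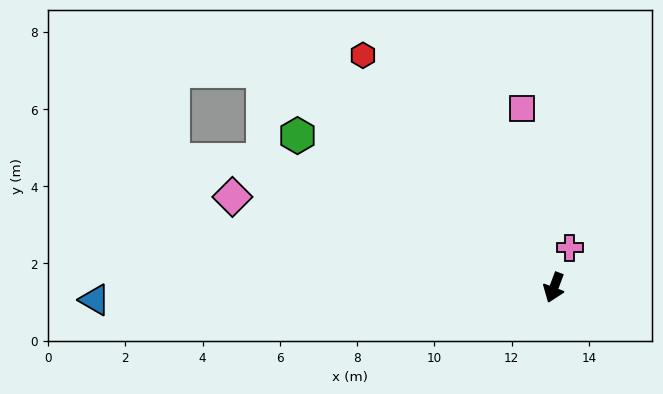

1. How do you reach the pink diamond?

turn right 85°, forward 8.6 m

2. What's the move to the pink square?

turn right 149°, forward 4.7 m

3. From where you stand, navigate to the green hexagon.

turn right 100°, forward 7.7 m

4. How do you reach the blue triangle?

turn right 68°, forward 11.9 m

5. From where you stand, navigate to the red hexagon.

turn right 120°, forward 7.8 m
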